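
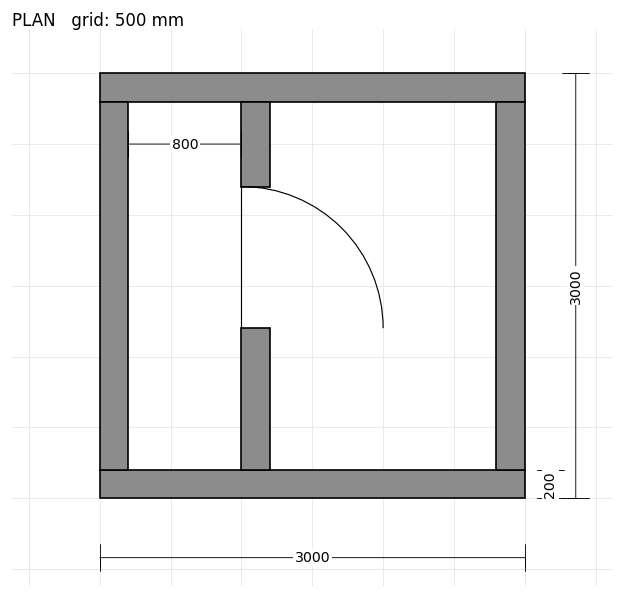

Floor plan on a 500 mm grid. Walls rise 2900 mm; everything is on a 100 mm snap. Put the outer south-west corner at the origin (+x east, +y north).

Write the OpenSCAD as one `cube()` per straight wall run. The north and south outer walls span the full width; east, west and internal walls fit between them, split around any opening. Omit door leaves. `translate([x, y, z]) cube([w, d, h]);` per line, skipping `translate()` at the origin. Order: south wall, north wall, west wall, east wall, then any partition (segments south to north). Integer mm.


cube([3000, 200, 2900]);
translate([0, 2800, 0]) cube([3000, 200, 2900]);
translate([0, 200, 0]) cube([200, 2600, 2900]);
translate([2800, 200, 0]) cube([200, 2600, 2900]);
translate([1000, 200, 0]) cube([200, 1000, 2900]);
translate([1000, 2200, 0]) cube([200, 600, 2900]);


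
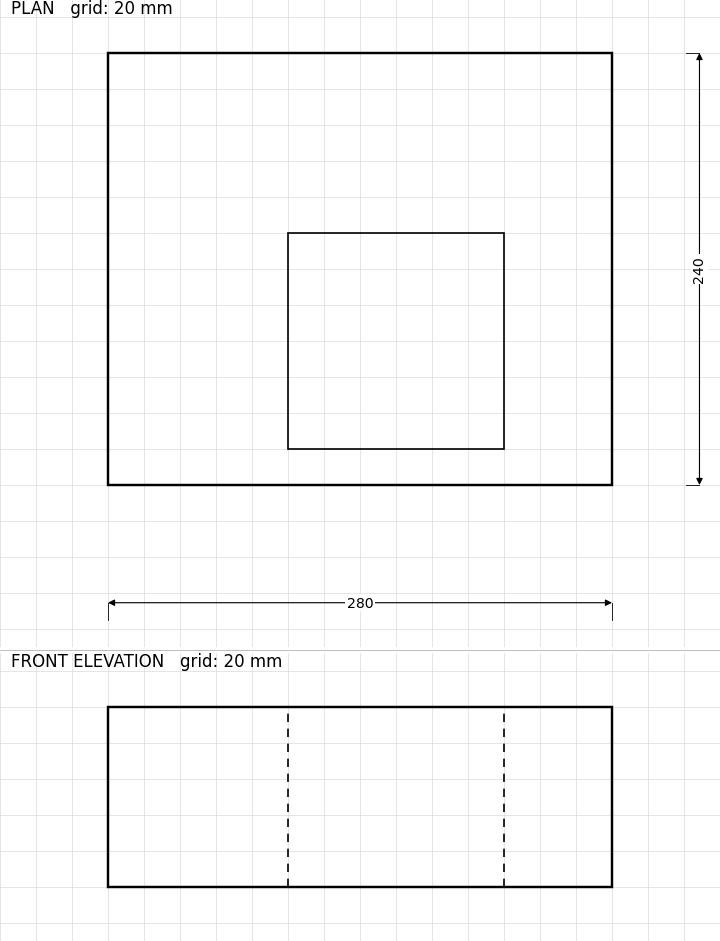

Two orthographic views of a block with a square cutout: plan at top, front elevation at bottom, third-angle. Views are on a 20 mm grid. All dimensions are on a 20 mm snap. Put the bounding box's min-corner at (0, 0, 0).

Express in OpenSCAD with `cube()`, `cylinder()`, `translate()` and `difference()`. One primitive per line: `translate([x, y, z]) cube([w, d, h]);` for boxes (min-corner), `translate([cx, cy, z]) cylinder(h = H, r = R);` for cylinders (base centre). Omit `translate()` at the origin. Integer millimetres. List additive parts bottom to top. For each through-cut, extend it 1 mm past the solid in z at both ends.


difference() {
  cube([280, 240, 100]);
  translate([100, 20, -1]) cube([120, 120, 102]);
}


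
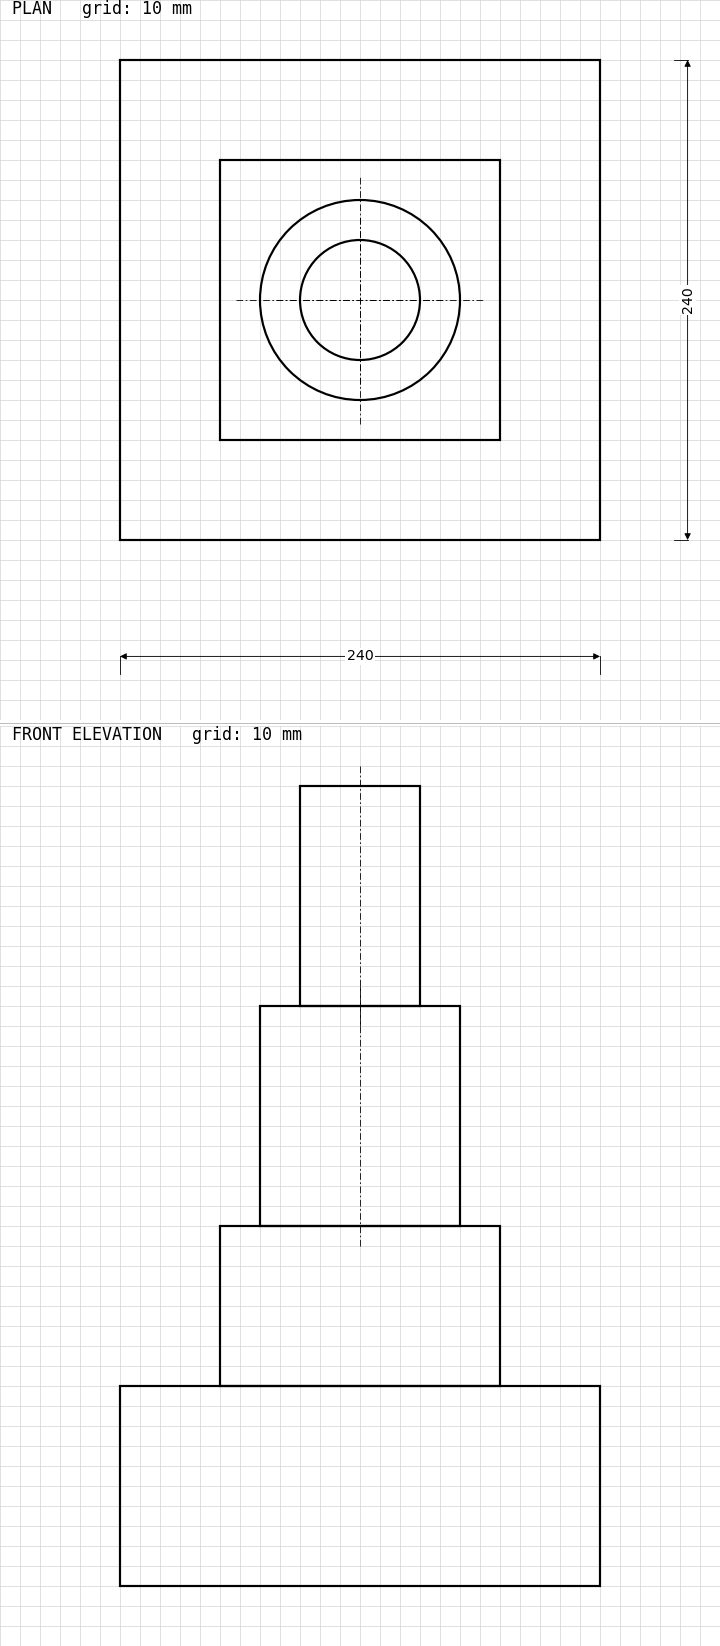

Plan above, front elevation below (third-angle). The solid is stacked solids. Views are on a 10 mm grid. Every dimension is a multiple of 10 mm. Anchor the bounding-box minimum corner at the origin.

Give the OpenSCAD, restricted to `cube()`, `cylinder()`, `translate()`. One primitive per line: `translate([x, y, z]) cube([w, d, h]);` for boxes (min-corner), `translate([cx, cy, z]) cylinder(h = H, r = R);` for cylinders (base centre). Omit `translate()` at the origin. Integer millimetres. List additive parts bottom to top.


cube([240, 240, 100]);
translate([50, 50, 100]) cube([140, 140, 80]);
translate([120, 120, 180]) cylinder(h = 110, r = 50);
translate([120, 120, 290]) cylinder(h = 110, r = 30);


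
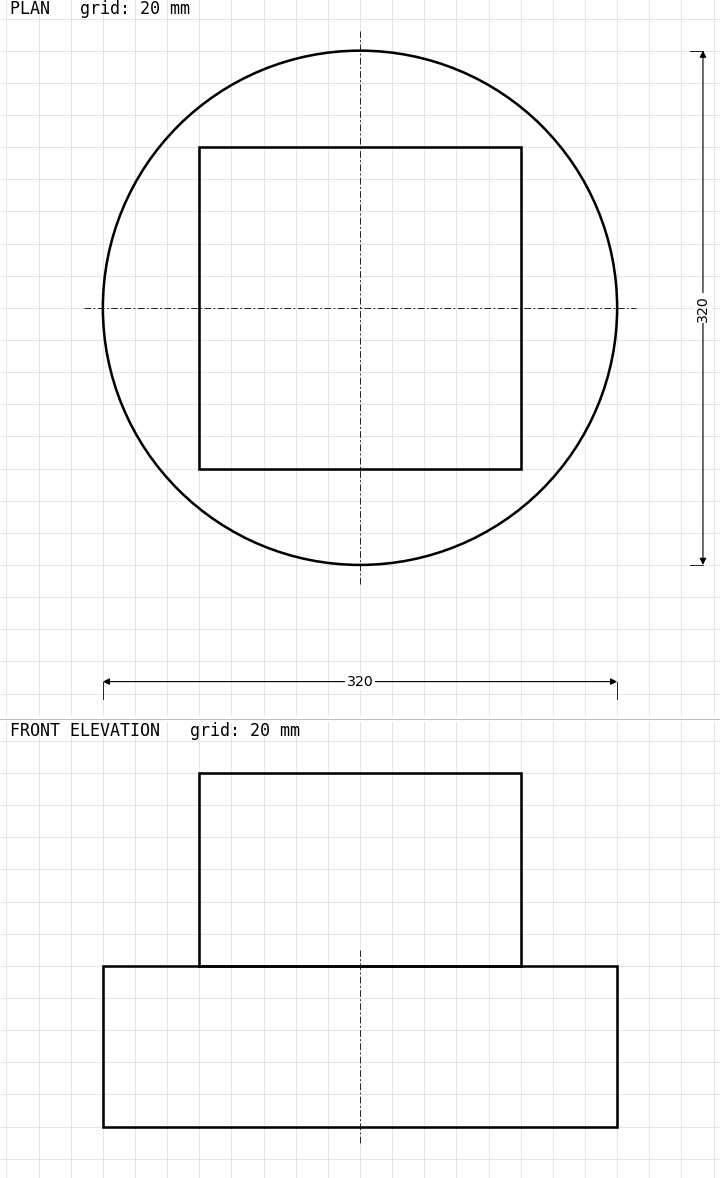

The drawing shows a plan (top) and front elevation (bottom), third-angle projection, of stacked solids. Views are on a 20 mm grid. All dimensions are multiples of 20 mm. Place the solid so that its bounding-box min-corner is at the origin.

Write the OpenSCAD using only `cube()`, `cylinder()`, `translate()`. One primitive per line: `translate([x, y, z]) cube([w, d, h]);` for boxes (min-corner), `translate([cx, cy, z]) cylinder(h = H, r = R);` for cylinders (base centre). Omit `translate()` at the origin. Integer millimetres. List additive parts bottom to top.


translate([160, 160, 0]) cylinder(h = 100, r = 160);
translate([60, 60, 100]) cube([200, 200, 120]);


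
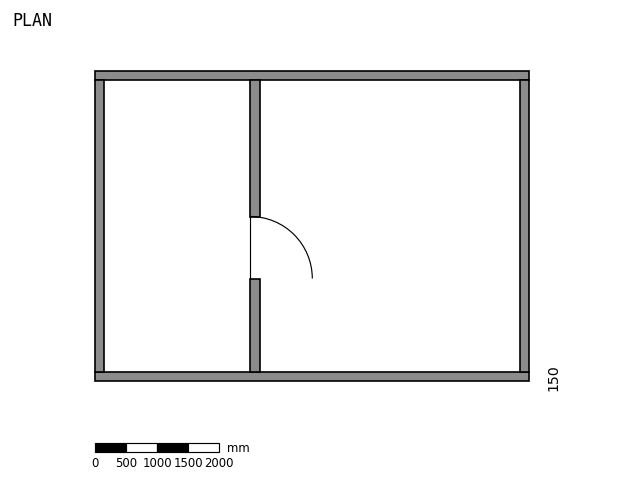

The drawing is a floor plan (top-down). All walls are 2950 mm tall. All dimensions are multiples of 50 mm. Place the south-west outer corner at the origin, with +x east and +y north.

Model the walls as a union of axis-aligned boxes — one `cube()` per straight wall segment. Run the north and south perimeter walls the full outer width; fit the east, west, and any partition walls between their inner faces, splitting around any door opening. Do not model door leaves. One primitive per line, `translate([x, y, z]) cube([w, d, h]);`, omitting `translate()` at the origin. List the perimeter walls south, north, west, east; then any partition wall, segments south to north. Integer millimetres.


cube([7000, 150, 2950]);
translate([0, 4850, 0]) cube([7000, 150, 2950]);
translate([0, 150, 0]) cube([150, 4700, 2950]);
translate([6850, 150, 0]) cube([150, 4700, 2950]);
translate([2500, 150, 0]) cube([150, 1500, 2950]);
translate([2500, 2650, 0]) cube([150, 2200, 2950]);


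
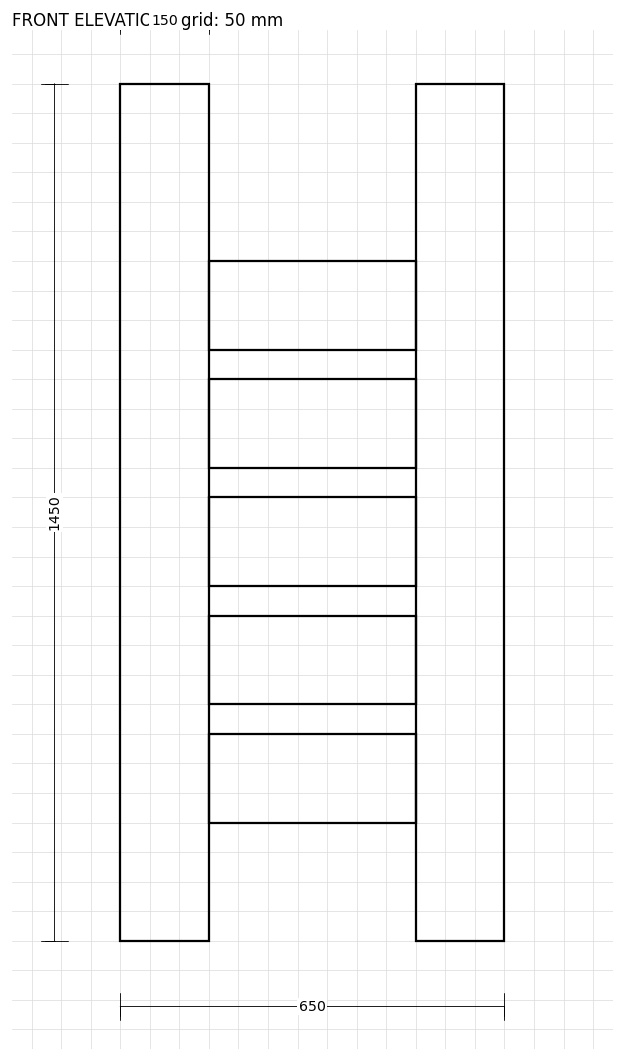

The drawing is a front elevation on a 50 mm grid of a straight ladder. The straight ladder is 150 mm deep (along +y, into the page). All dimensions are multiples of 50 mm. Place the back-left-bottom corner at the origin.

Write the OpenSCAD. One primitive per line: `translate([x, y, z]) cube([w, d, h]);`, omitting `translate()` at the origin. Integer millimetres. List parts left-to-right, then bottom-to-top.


cube([150, 150, 1450]);
translate([150, 0, 200]) cube([350, 150, 150]);
translate([150, 0, 400]) cube([350, 150, 150]);
translate([150, 0, 600]) cube([350, 150, 150]);
translate([150, 0, 800]) cube([350, 150, 150]);
translate([150, 0, 1000]) cube([350, 150, 150]);
translate([500, 0, 0]) cube([150, 150, 1450]);


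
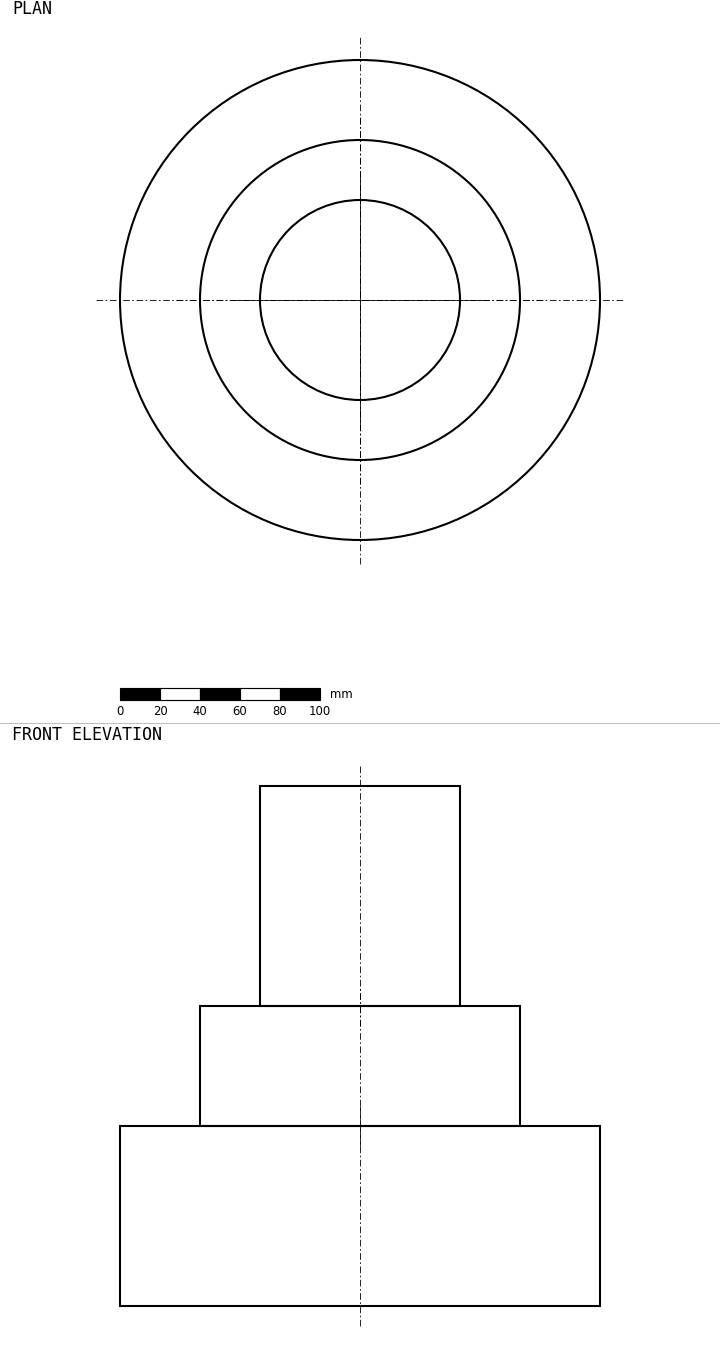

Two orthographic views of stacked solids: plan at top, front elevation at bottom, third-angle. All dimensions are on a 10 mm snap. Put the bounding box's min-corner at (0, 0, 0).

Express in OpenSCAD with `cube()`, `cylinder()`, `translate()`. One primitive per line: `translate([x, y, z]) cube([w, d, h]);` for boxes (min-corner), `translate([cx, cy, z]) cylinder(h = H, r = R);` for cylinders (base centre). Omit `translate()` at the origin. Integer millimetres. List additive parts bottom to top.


translate([120, 120, 0]) cylinder(h = 90, r = 120);
translate([120, 120, 90]) cylinder(h = 60, r = 80);
translate([120, 120, 150]) cylinder(h = 110, r = 50);


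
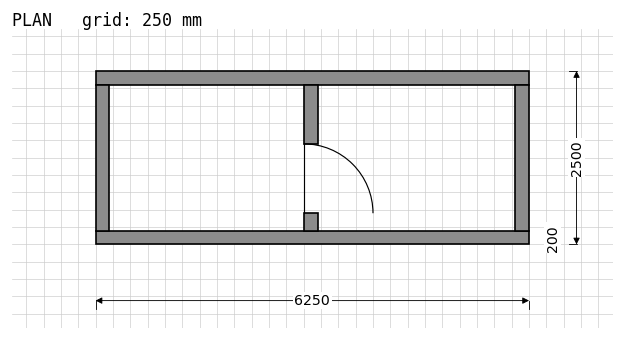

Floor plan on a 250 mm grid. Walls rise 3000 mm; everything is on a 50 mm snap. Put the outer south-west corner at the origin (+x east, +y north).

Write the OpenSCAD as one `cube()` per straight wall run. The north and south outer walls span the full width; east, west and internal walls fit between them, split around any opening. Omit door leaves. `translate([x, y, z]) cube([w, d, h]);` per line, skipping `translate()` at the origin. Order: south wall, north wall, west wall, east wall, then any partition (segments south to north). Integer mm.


cube([6250, 200, 3000]);
translate([0, 2300, 0]) cube([6250, 200, 3000]);
translate([0, 200, 0]) cube([200, 2100, 3000]);
translate([6050, 200, 0]) cube([200, 2100, 3000]);
translate([3000, 200, 0]) cube([200, 250, 3000]);
translate([3000, 1450, 0]) cube([200, 850, 3000]);


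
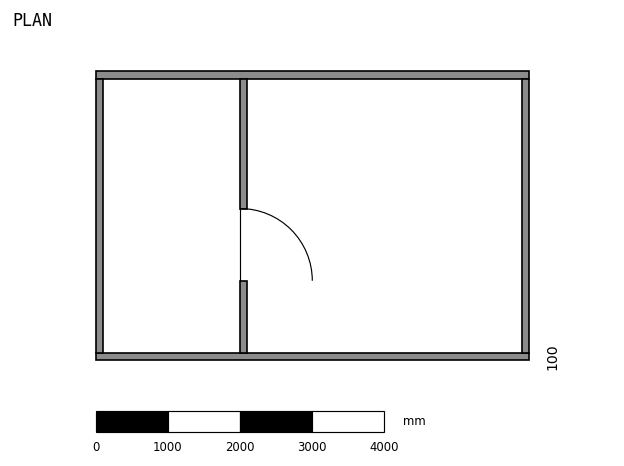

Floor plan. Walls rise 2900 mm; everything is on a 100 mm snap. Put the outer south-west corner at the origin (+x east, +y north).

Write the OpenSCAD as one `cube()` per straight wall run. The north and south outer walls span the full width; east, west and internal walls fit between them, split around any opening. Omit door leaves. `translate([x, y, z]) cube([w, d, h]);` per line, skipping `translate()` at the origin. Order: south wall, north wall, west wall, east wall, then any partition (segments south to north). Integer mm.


cube([6000, 100, 2900]);
translate([0, 3900, 0]) cube([6000, 100, 2900]);
translate([0, 100, 0]) cube([100, 3800, 2900]);
translate([5900, 100, 0]) cube([100, 3800, 2900]);
translate([2000, 100, 0]) cube([100, 1000, 2900]);
translate([2000, 2100, 0]) cube([100, 1800, 2900]);


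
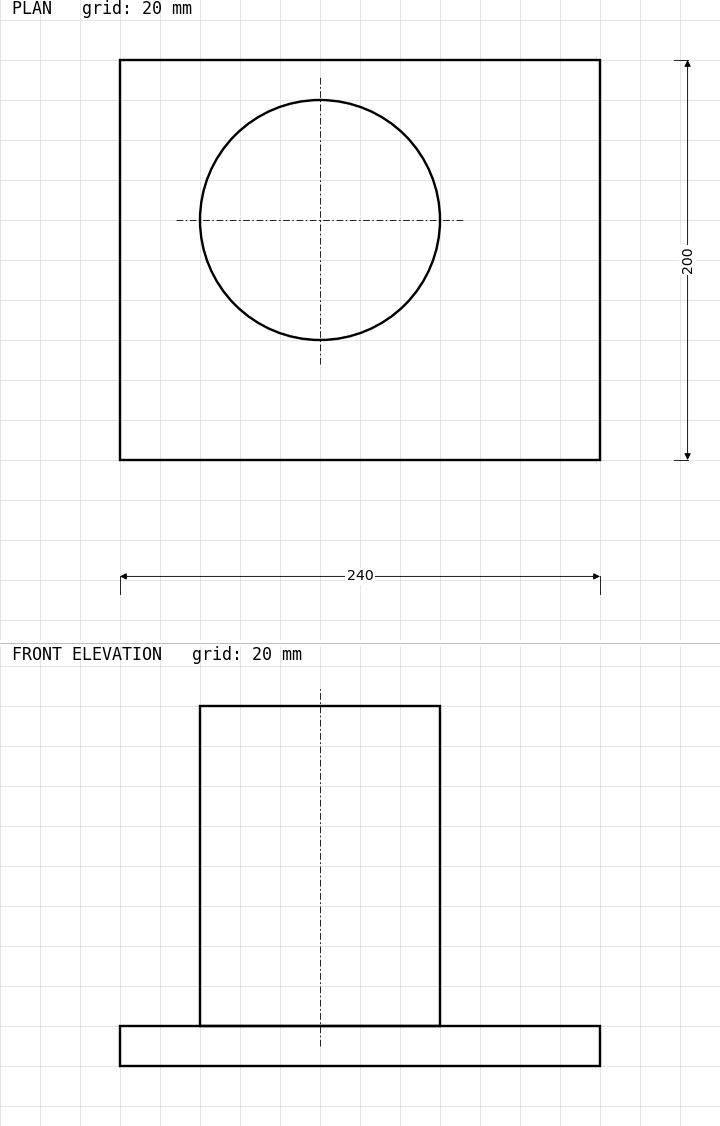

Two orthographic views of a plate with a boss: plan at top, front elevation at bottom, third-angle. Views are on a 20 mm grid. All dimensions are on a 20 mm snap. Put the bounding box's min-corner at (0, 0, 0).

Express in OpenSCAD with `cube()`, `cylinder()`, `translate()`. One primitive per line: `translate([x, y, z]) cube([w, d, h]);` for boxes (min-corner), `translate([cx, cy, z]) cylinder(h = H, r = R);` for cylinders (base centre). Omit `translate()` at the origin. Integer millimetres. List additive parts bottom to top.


cube([240, 200, 20]);
translate([100, 120, 20]) cylinder(h = 160, r = 60);


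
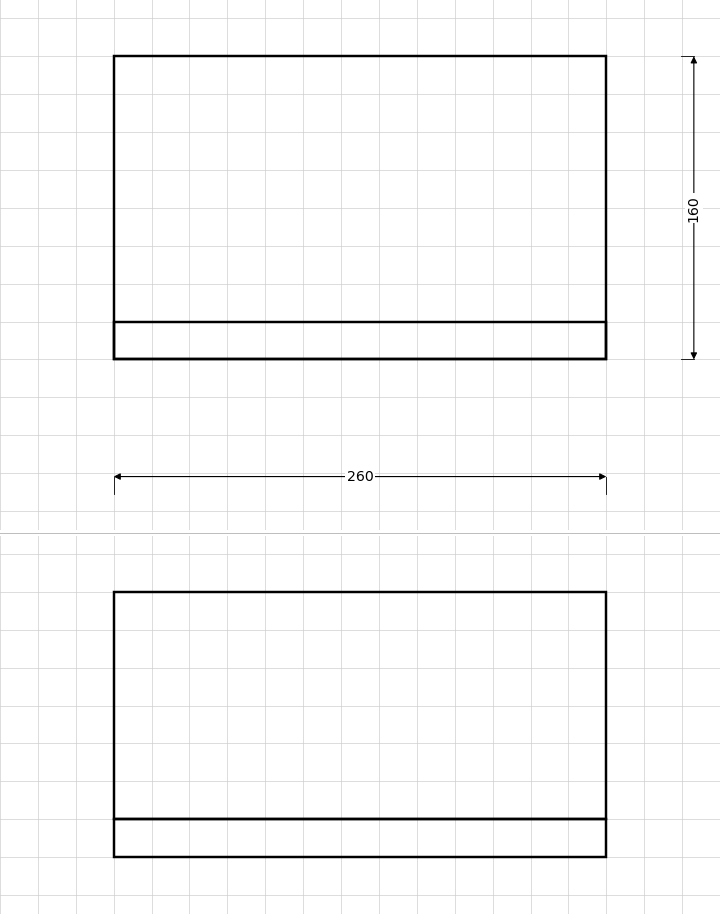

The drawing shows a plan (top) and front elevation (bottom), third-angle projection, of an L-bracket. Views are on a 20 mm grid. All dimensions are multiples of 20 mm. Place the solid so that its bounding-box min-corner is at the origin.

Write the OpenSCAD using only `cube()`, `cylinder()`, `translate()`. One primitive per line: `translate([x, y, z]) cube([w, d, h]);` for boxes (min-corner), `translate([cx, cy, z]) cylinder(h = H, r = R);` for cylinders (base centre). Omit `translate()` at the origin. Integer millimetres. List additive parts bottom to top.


cube([260, 160, 20]);
translate([0, 0, 20]) cube([260, 20, 120]);


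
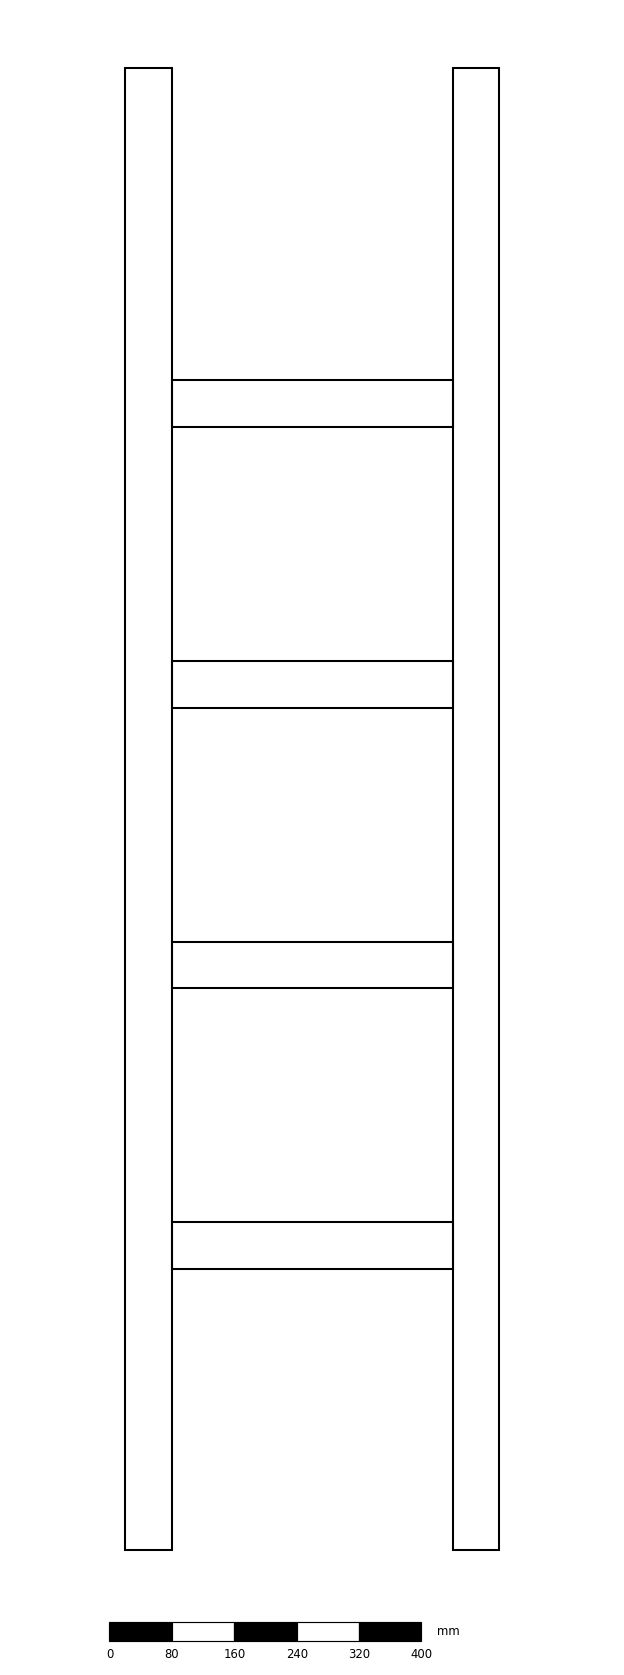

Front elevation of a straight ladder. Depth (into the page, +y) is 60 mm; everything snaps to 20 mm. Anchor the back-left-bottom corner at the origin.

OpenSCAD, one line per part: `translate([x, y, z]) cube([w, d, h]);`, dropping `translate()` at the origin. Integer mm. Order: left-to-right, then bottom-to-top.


cube([60, 60, 1900]);
translate([60, 0, 360]) cube([360, 60, 60]);
translate([60, 0, 720]) cube([360, 60, 60]);
translate([60, 0, 1080]) cube([360, 60, 60]);
translate([60, 0, 1440]) cube([360, 60, 60]);
translate([420, 0, 0]) cube([60, 60, 1900]);


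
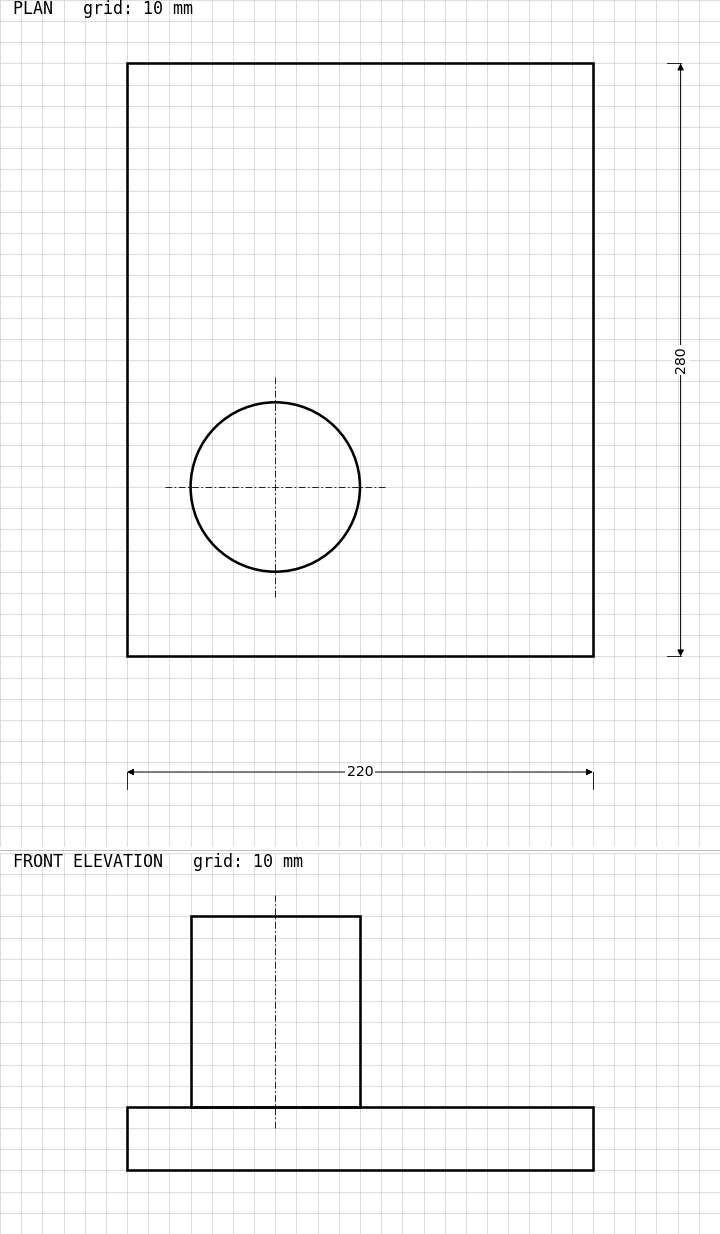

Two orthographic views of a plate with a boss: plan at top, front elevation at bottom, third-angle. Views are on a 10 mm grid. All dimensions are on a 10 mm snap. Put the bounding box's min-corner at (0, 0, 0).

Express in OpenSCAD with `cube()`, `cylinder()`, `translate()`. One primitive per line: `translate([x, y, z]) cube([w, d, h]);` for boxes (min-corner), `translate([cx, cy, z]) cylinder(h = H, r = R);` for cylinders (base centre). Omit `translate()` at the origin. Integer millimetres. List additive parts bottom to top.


cube([220, 280, 30]);
translate([70, 80, 30]) cylinder(h = 90, r = 40);


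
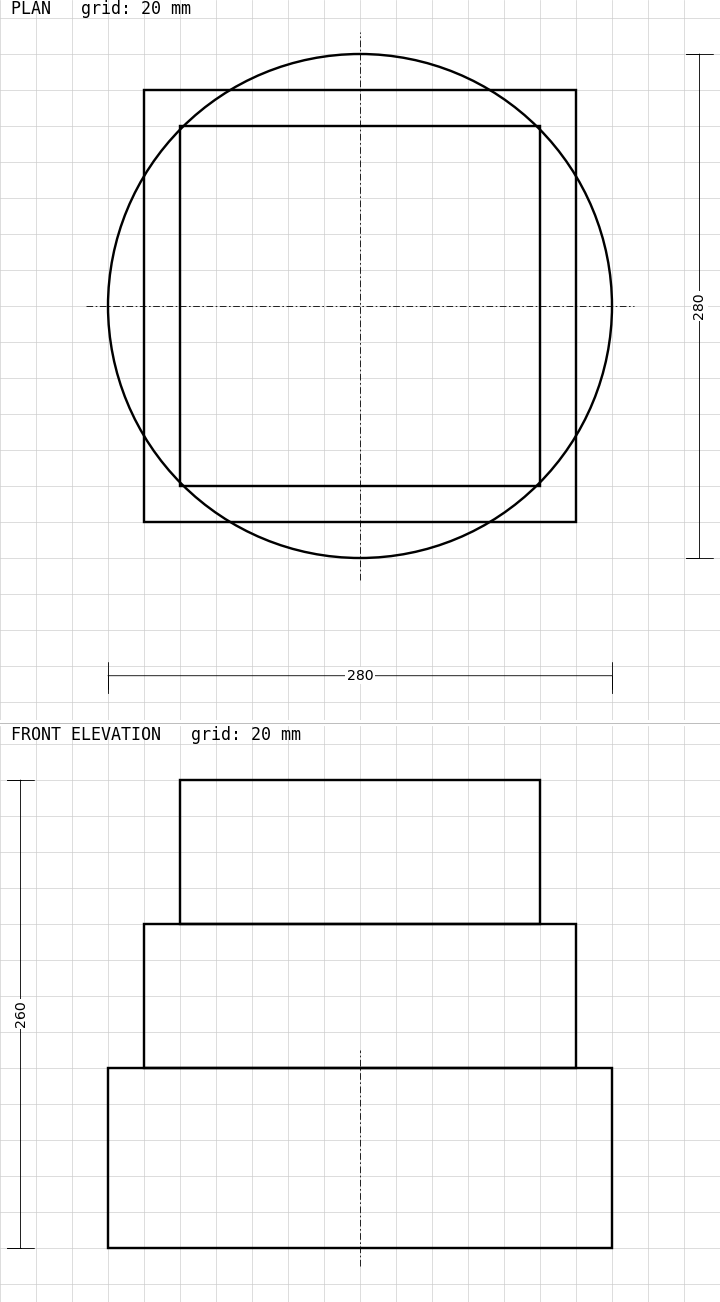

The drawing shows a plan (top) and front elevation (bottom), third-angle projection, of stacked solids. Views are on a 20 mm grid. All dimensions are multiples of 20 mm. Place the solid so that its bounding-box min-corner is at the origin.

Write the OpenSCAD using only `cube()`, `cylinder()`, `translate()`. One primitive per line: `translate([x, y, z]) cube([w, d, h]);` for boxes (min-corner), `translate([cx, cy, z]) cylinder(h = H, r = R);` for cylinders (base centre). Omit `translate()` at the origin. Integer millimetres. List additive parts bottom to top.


translate([140, 140, 0]) cylinder(h = 100, r = 140);
translate([20, 20, 100]) cube([240, 240, 80]);
translate([40, 40, 180]) cube([200, 200, 80]);


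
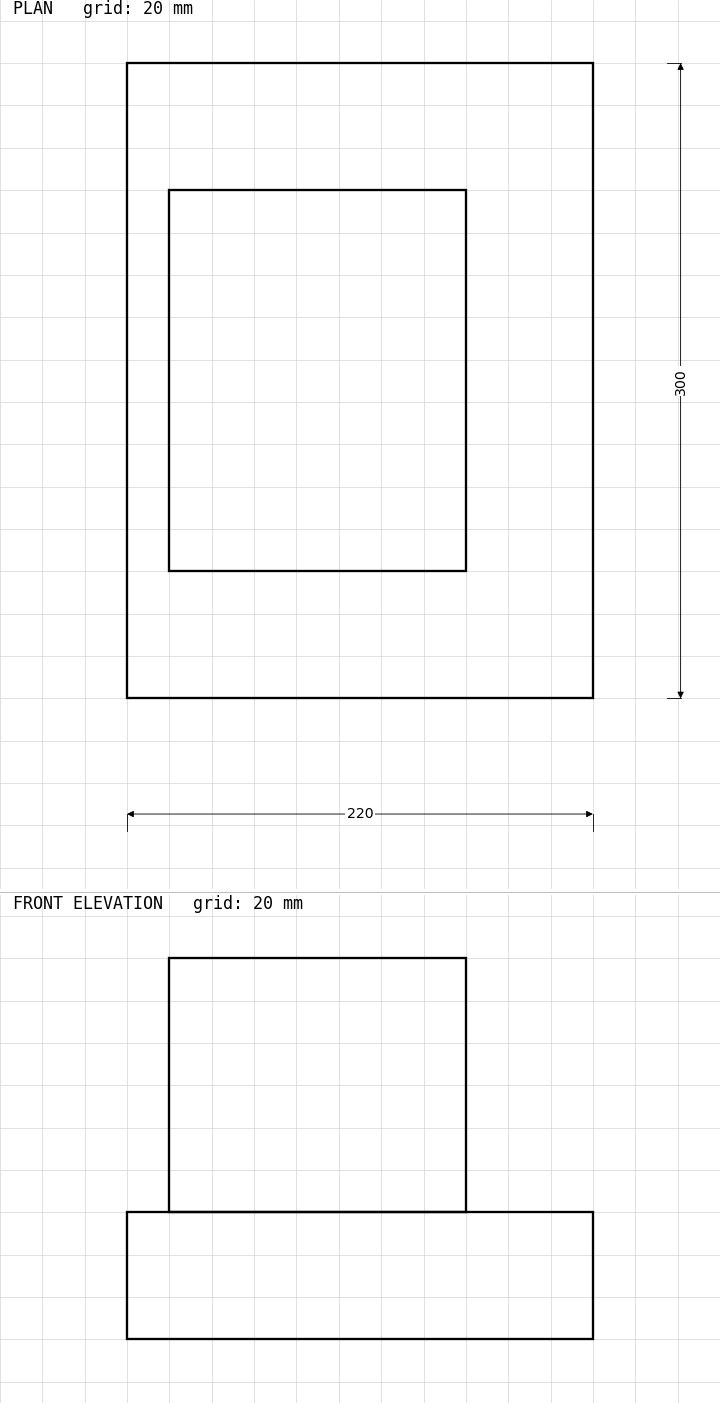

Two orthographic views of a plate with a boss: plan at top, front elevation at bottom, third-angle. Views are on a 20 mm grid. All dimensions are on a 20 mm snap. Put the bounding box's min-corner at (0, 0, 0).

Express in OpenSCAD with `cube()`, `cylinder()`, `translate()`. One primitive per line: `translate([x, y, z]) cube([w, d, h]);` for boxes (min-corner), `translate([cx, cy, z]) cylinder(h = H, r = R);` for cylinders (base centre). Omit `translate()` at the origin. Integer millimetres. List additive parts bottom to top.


cube([220, 300, 60]);
translate([20, 60, 60]) cube([140, 180, 120]);


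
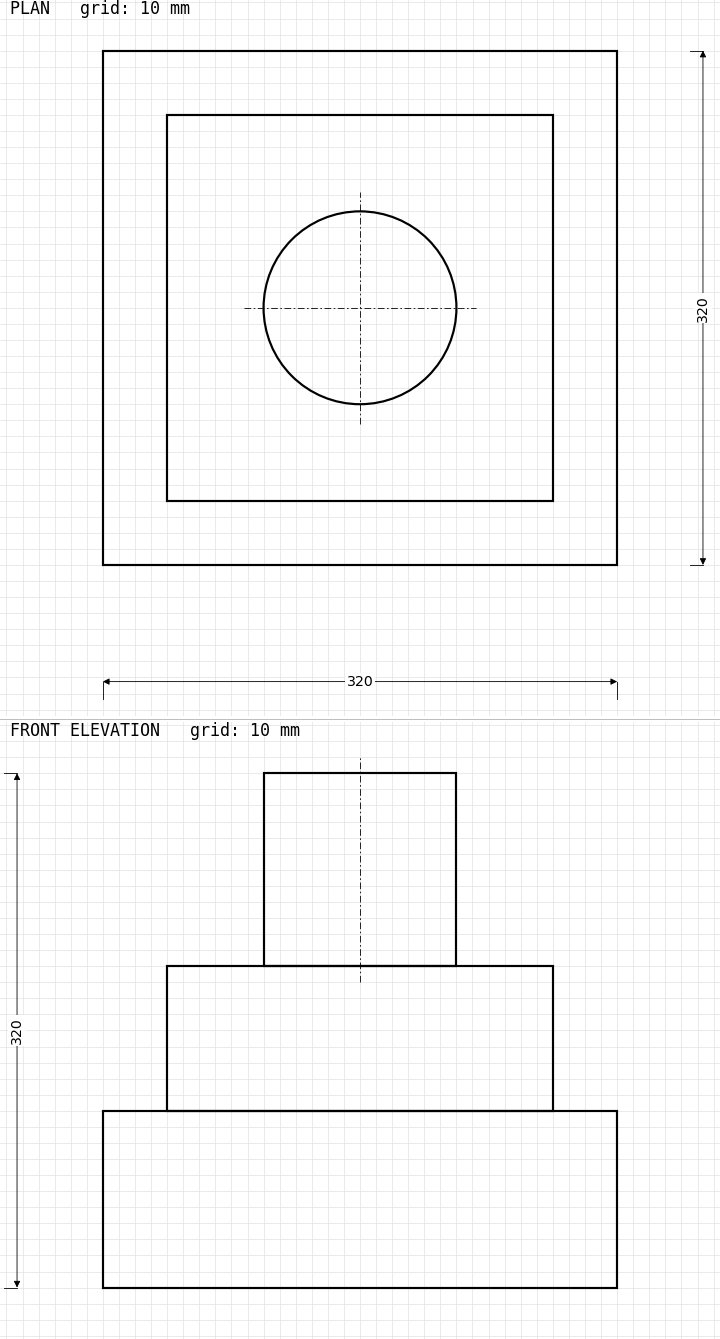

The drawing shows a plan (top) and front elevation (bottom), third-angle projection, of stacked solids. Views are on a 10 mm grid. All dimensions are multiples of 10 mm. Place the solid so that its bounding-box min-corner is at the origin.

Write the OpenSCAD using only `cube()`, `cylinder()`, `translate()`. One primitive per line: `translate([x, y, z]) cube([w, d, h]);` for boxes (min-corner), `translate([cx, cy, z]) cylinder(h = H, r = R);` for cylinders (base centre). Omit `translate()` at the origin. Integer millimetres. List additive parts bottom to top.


cube([320, 320, 110]);
translate([40, 40, 110]) cube([240, 240, 90]);
translate([160, 160, 200]) cylinder(h = 120, r = 60);


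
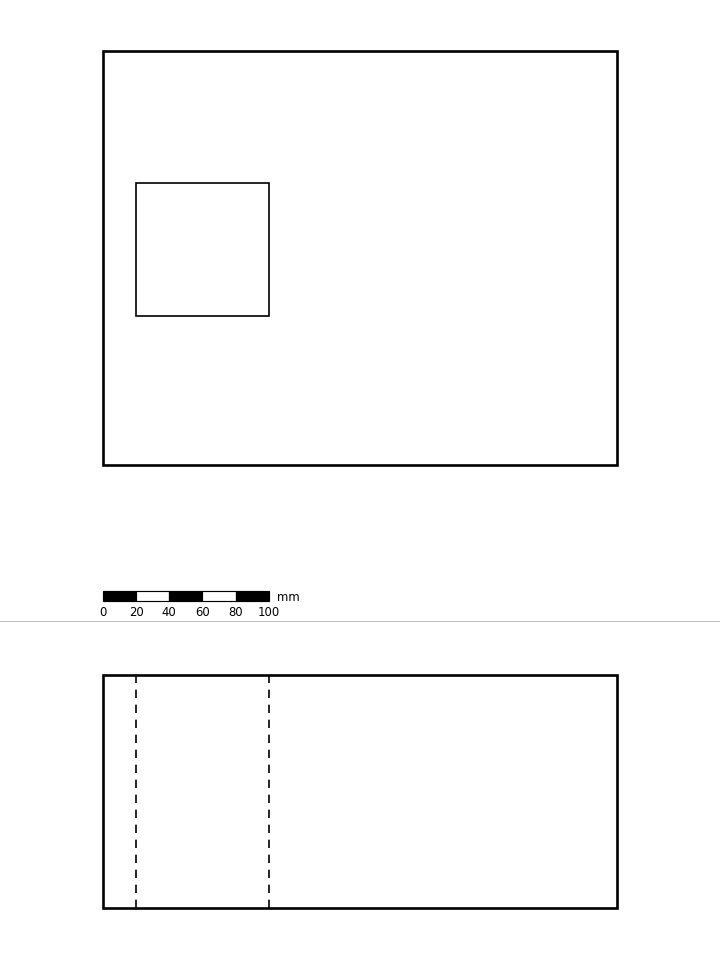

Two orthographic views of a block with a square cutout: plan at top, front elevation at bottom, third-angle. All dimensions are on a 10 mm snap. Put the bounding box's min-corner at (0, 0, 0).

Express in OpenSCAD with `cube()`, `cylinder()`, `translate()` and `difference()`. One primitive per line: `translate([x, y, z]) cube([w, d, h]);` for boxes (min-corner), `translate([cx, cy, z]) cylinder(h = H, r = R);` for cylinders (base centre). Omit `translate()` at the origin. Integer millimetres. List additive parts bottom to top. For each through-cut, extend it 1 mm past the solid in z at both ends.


difference() {
  cube([310, 250, 140]);
  translate([20, 90, -1]) cube([80, 80, 142]);
}


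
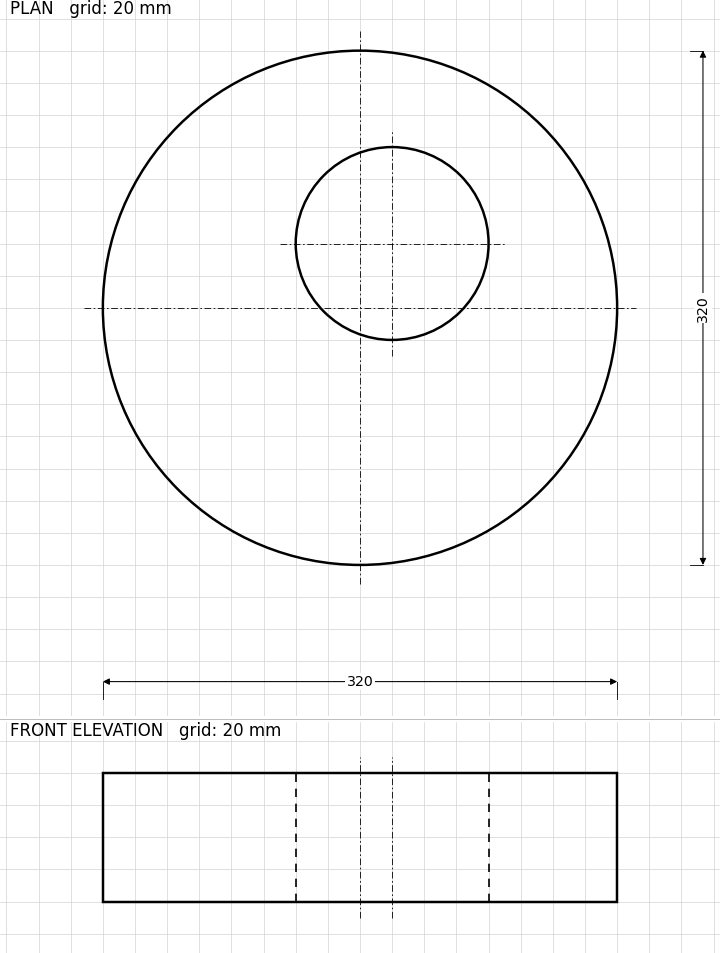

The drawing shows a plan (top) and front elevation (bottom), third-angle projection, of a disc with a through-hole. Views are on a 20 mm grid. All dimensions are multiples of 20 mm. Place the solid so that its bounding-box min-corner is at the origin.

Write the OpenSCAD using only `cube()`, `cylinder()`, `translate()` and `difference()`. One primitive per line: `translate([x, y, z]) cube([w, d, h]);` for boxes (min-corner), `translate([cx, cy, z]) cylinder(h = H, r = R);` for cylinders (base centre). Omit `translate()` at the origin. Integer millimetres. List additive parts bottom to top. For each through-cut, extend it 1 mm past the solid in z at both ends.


difference() {
  translate([160, 160, 0]) cylinder(h = 80, r = 160);
  translate([180, 200, -1]) cylinder(h = 82, r = 60);
}


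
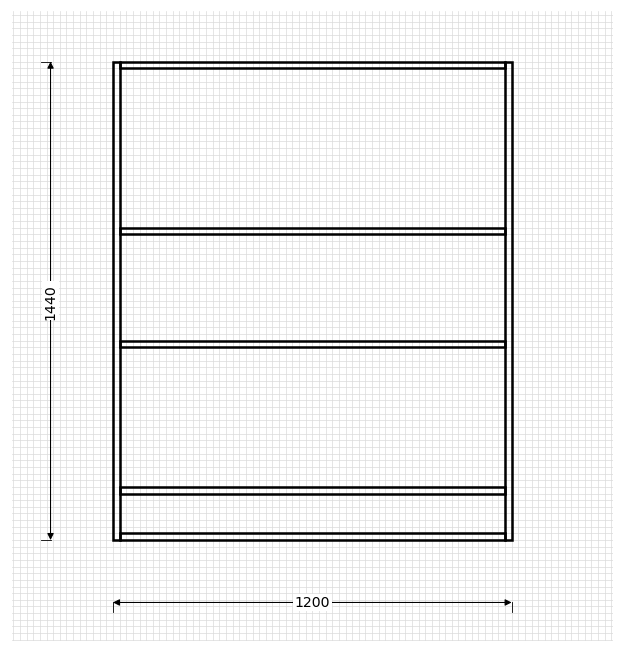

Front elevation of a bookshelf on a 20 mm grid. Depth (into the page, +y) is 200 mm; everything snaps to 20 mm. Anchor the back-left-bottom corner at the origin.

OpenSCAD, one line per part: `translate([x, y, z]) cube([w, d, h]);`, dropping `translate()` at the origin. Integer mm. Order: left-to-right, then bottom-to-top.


cube([20, 200, 1440]);
translate([20, 0, 0]) cube([1160, 200, 20]);
translate([20, 0, 140]) cube([1160, 200, 20]);
translate([20, 0, 580]) cube([1160, 200, 20]);
translate([20, 0, 920]) cube([1160, 200, 20]);
translate([20, 0, 1420]) cube([1160, 200, 20]);
translate([1180, 0, 0]) cube([20, 200, 1440]);


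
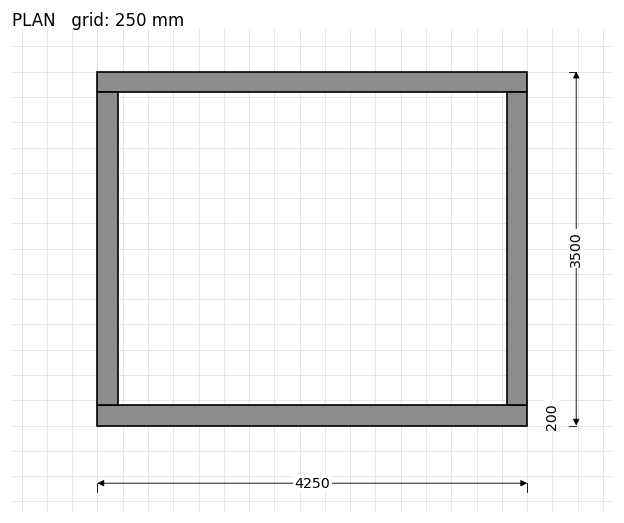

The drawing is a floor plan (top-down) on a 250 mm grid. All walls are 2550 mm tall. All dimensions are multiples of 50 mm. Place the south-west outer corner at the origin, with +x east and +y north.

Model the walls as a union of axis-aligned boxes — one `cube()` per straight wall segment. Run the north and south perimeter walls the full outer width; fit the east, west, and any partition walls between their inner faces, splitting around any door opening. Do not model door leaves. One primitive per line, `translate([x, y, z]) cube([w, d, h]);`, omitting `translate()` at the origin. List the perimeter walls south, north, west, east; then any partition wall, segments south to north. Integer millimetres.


cube([4250, 200, 2550]);
translate([0, 3300, 0]) cube([4250, 200, 2550]);
translate([0, 200, 0]) cube([200, 3100, 2550]);
translate([4050, 200, 0]) cube([200, 3100, 2550]);


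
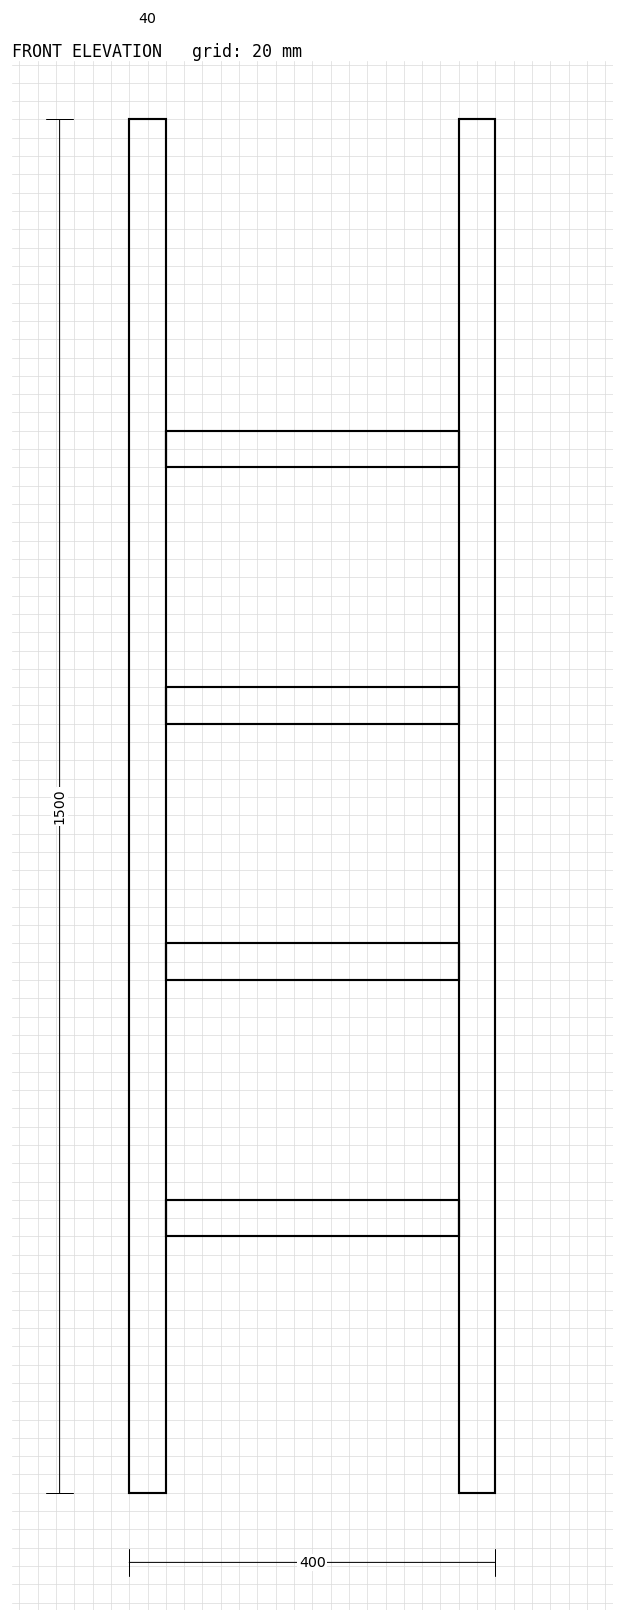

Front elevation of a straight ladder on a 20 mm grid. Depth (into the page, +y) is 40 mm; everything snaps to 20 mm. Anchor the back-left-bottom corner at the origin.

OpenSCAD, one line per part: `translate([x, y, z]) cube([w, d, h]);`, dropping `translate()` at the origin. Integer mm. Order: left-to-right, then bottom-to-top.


cube([40, 40, 1500]);
translate([40, 0, 280]) cube([320, 40, 40]);
translate([40, 0, 560]) cube([320, 40, 40]);
translate([40, 0, 840]) cube([320, 40, 40]);
translate([40, 0, 1120]) cube([320, 40, 40]);
translate([360, 0, 0]) cube([40, 40, 1500]);


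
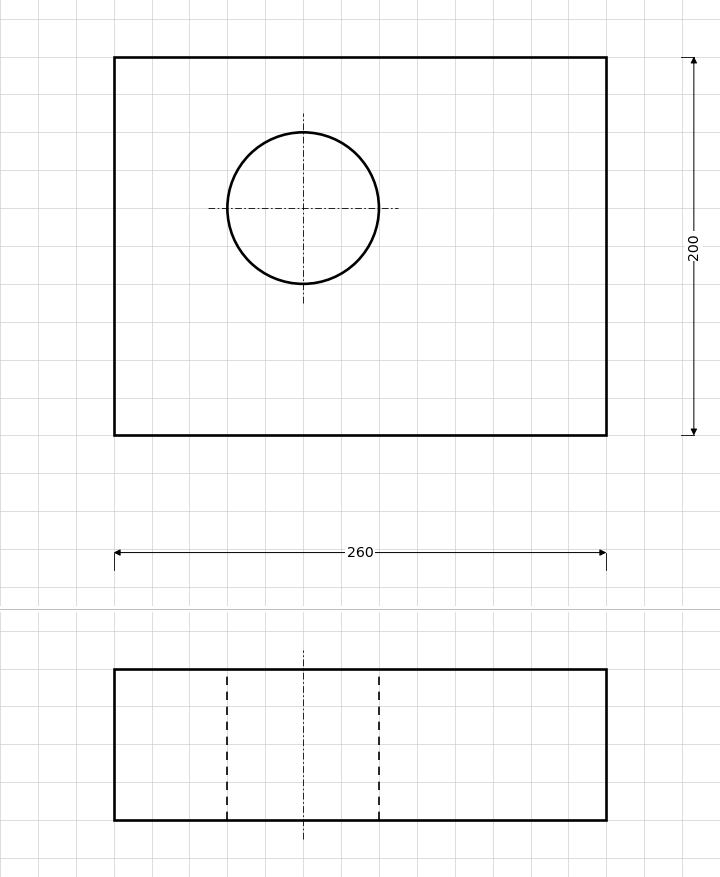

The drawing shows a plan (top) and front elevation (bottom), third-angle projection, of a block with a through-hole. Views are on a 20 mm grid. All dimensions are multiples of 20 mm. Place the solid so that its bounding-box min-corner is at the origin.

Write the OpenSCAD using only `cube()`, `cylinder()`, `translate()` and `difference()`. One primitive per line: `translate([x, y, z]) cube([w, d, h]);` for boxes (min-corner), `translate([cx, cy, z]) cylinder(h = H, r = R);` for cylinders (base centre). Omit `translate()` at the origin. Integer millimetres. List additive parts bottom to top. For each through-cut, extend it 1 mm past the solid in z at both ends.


difference() {
  cube([260, 200, 80]);
  translate([100, 120, -1]) cylinder(h = 82, r = 40);
}


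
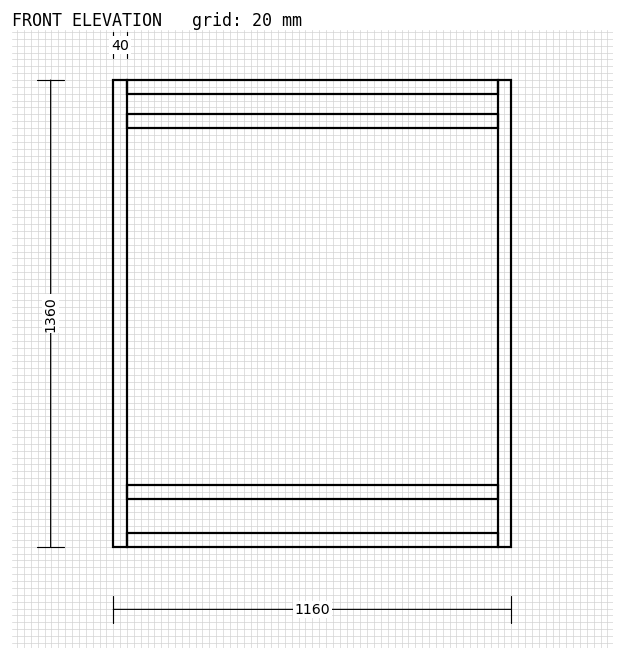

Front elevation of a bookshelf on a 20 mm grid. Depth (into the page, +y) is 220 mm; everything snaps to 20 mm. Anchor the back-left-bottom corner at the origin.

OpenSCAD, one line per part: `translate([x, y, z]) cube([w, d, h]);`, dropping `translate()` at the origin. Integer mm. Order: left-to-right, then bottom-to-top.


cube([40, 220, 1360]);
translate([40, 0, 0]) cube([1080, 220, 40]);
translate([40, 0, 140]) cube([1080, 220, 40]);
translate([40, 0, 1220]) cube([1080, 220, 40]);
translate([40, 0, 1320]) cube([1080, 220, 40]);
translate([1120, 0, 0]) cube([40, 220, 1360]);


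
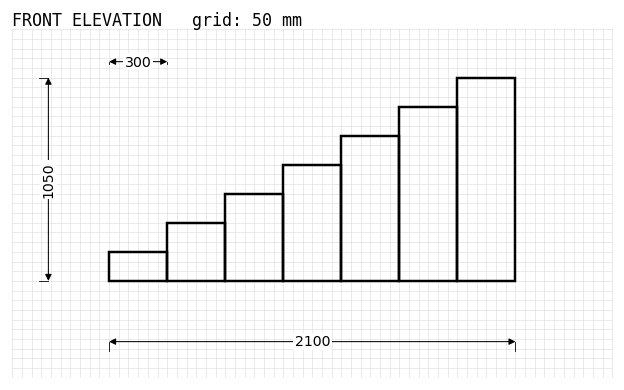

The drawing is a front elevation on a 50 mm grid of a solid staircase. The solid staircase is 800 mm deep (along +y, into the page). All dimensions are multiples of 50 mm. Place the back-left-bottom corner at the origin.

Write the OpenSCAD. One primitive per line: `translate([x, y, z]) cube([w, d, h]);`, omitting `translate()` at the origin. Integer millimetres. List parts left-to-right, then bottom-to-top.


cube([300, 800, 150]);
translate([300, 0, 0]) cube([300, 800, 300]);
translate([600, 0, 0]) cube([300, 800, 450]);
translate([900, 0, 0]) cube([300, 800, 600]);
translate([1200, 0, 0]) cube([300, 800, 750]);
translate([1500, 0, 0]) cube([300, 800, 900]);
translate([1800, 0, 0]) cube([300, 800, 1050]);


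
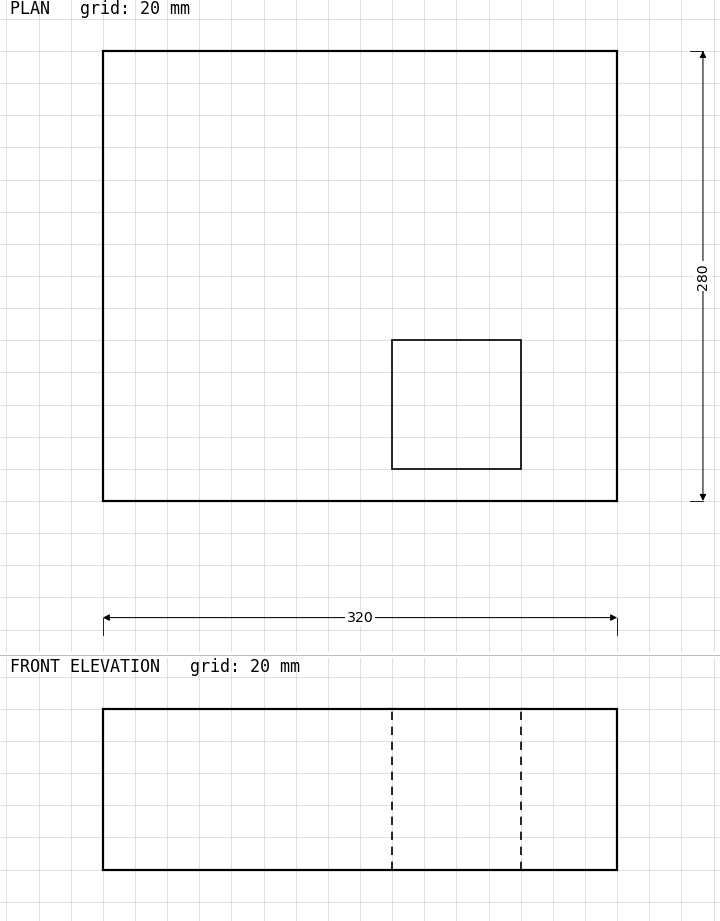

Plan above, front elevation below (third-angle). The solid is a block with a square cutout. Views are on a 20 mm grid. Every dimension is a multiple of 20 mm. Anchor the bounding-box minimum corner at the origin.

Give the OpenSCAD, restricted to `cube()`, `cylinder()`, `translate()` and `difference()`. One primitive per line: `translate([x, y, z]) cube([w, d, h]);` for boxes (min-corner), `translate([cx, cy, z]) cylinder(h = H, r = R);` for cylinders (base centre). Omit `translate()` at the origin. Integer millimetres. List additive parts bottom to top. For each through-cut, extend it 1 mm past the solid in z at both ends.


difference() {
  cube([320, 280, 100]);
  translate([180, 20, -1]) cube([80, 80, 102]);
}


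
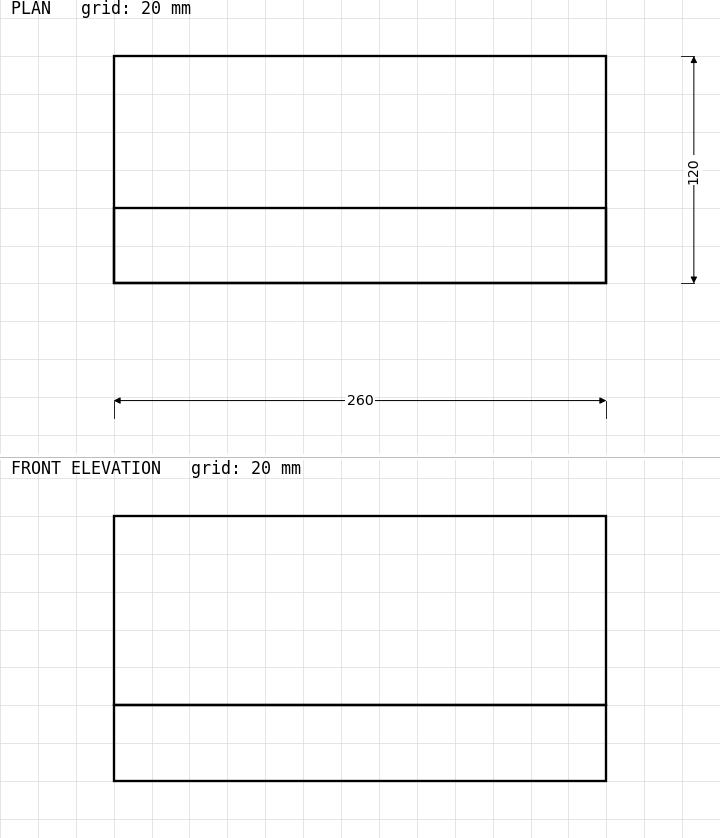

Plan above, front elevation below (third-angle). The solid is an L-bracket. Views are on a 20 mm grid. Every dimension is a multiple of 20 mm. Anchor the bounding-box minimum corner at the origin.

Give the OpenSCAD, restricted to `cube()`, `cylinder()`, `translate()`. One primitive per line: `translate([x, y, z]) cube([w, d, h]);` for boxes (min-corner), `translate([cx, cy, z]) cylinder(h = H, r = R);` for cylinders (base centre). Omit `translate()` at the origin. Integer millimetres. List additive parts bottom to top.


cube([260, 120, 40]);
translate([0, 0, 40]) cube([260, 40, 100]);


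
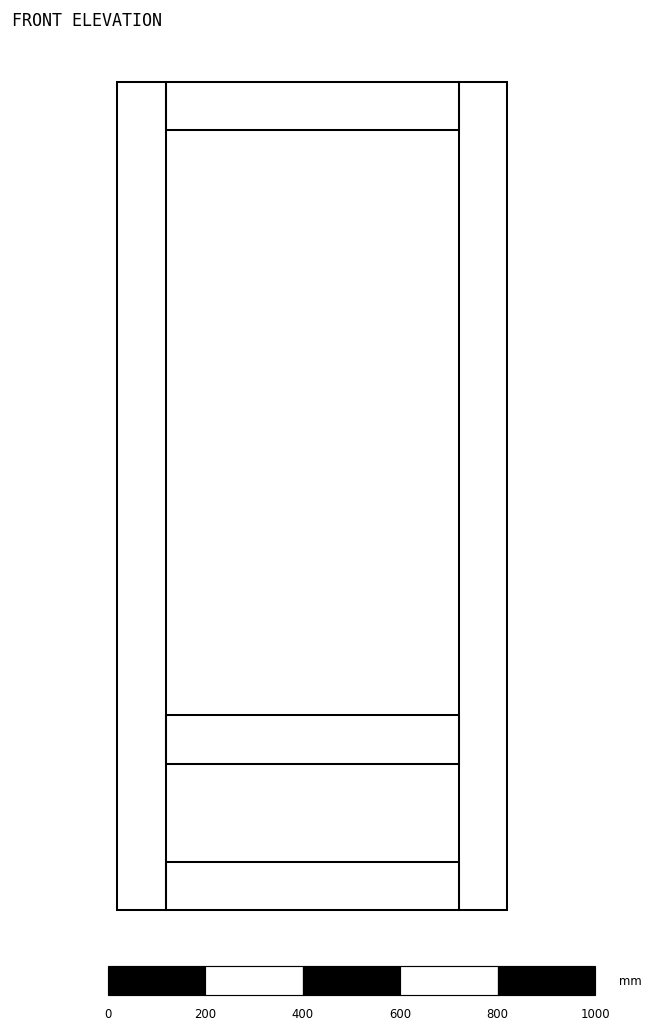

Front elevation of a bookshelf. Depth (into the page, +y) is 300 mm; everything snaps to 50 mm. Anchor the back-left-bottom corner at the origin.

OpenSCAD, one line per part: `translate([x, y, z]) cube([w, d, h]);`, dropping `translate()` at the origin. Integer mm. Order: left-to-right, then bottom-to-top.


cube([100, 300, 1700]);
translate([100, 0, 0]) cube([600, 300, 100]);
translate([100, 0, 300]) cube([600, 300, 100]);
translate([100, 0, 1600]) cube([600, 300, 100]);
translate([700, 0, 0]) cube([100, 300, 1700]);


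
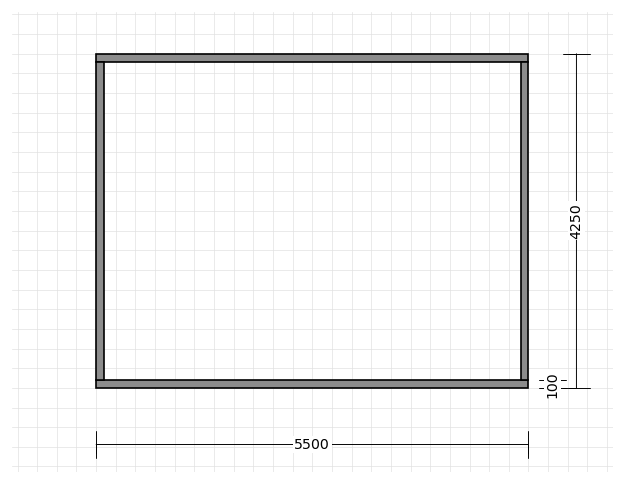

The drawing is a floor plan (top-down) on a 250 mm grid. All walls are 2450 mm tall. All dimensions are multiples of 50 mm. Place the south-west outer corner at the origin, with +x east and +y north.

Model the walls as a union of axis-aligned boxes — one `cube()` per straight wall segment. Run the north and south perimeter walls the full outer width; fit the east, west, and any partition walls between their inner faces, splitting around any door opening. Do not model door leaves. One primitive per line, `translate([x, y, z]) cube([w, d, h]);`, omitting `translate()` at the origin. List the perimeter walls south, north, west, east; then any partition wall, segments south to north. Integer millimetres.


cube([5500, 100, 2450]);
translate([0, 4150, 0]) cube([5500, 100, 2450]);
translate([0, 100, 0]) cube([100, 4050, 2450]);
translate([5400, 100, 0]) cube([100, 4050, 2450]);


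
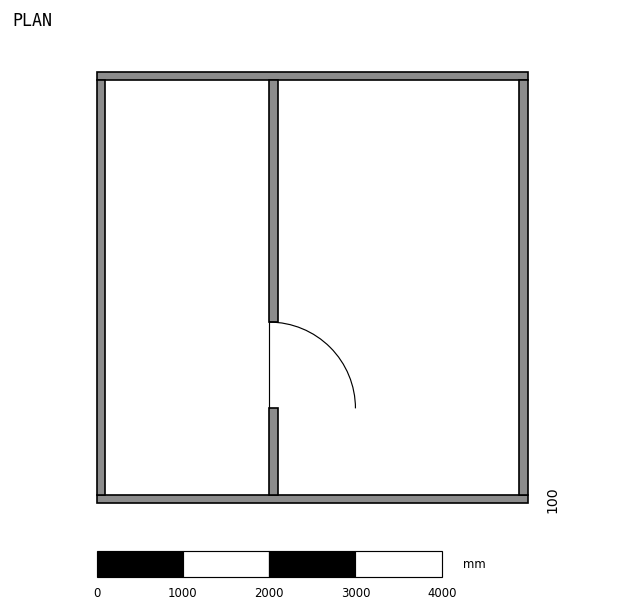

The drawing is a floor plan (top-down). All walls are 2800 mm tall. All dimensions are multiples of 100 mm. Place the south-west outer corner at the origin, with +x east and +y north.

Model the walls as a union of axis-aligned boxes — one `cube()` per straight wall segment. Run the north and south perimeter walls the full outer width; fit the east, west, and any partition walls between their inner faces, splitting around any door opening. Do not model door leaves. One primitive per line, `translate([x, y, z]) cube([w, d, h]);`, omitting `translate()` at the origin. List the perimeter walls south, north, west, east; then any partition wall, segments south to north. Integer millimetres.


cube([5000, 100, 2800]);
translate([0, 4900, 0]) cube([5000, 100, 2800]);
translate([0, 100, 0]) cube([100, 4800, 2800]);
translate([4900, 100, 0]) cube([100, 4800, 2800]);
translate([2000, 100, 0]) cube([100, 1000, 2800]);
translate([2000, 2100, 0]) cube([100, 2800, 2800]);


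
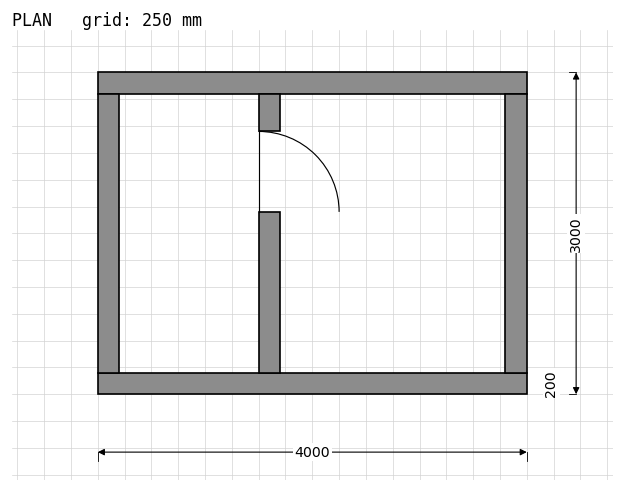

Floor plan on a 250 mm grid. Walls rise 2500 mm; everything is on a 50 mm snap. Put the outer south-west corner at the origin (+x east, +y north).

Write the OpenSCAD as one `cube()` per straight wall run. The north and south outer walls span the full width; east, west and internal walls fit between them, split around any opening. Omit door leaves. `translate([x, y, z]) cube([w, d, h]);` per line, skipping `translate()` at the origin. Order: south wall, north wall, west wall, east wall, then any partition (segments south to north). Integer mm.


cube([4000, 200, 2500]);
translate([0, 2800, 0]) cube([4000, 200, 2500]);
translate([0, 200, 0]) cube([200, 2600, 2500]);
translate([3800, 200, 0]) cube([200, 2600, 2500]);
translate([1500, 200, 0]) cube([200, 1500, 2500]);
translate([1500, 2450, 0]) cube([200, 350, 2500]);


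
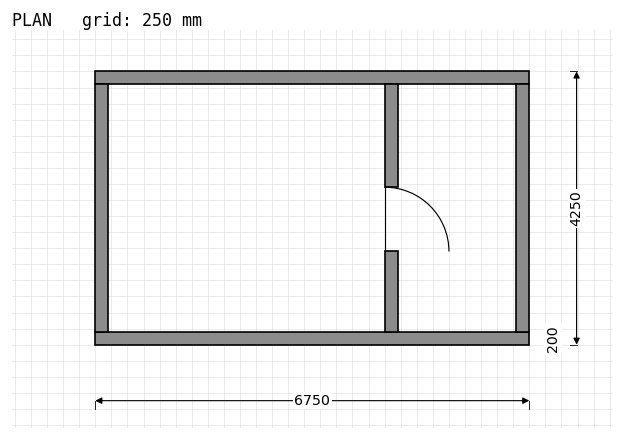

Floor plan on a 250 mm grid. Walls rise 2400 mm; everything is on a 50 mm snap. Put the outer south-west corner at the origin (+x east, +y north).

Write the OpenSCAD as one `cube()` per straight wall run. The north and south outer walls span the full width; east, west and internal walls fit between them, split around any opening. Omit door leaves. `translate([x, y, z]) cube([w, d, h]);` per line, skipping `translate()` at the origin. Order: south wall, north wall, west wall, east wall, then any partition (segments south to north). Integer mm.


cube([6750, 200, 2400]);
translate([0, 4050, 0]) cube([6750, 200, 2400]);
translate([0, 200, 0]) cube([200, 3850, 2400]);
translate([6550, 200, 0]) cube([200, 3850, 2400]);
translate([4500, 200, 0]) cube([200, 1250, 2400]);
translate([4500, 2450, 0]) cube([200, 1600, 2400]);


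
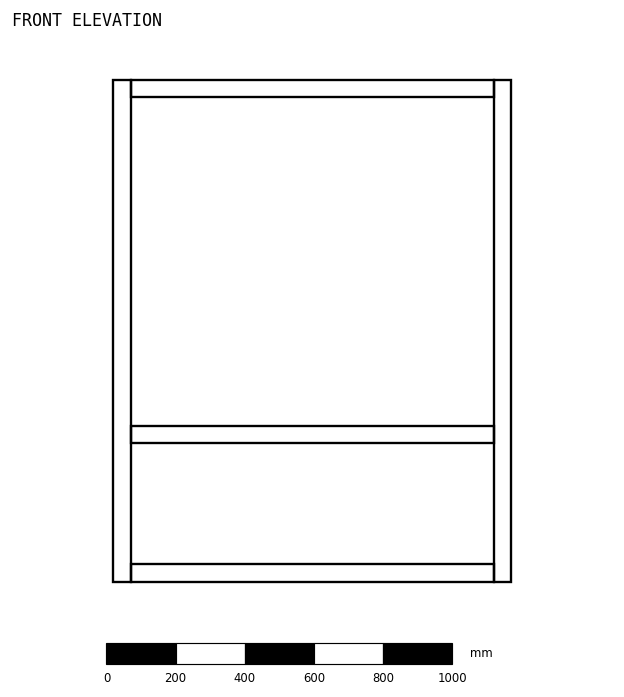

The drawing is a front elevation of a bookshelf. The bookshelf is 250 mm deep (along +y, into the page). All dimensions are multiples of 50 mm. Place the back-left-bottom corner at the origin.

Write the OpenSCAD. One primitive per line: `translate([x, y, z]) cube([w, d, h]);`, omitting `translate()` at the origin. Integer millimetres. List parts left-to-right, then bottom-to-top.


cube([50, 250, 1450]);
translate([50, 0, 0]) cube([1050, 250, 50]);
translate([50, 0, 400]) cube([1050, 250, 50]);
translate([50, 0, 1400]) cube([1050, 250, 50]);
translate([1100, 0, 0]) cube([50, 250, 1450]);


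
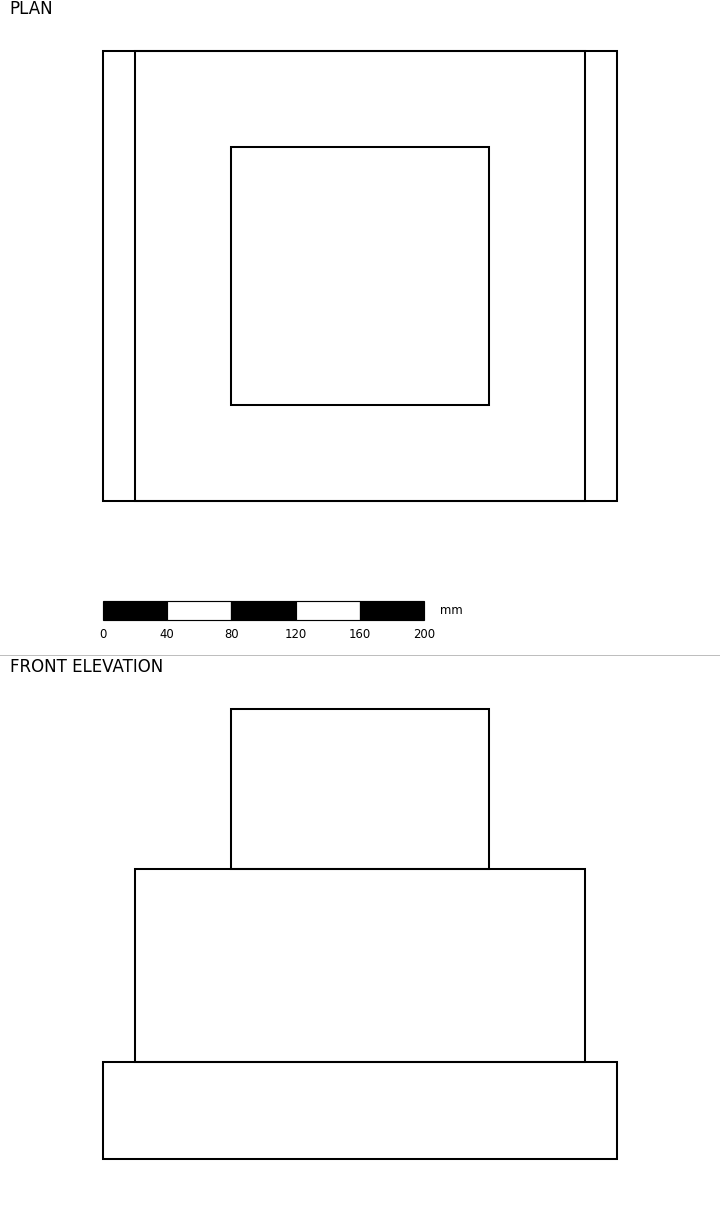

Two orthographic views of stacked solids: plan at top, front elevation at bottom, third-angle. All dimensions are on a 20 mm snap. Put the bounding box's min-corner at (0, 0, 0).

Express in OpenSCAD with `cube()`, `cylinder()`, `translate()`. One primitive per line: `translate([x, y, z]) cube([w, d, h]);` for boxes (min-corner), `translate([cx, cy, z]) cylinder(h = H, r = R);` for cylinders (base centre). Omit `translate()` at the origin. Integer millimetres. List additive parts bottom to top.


cube([320, 280, 60]);
translate([20, 0, 60]) cube([280, 280, 120]);
translate([80, 60, 180]) cube([160, 160, 100]);


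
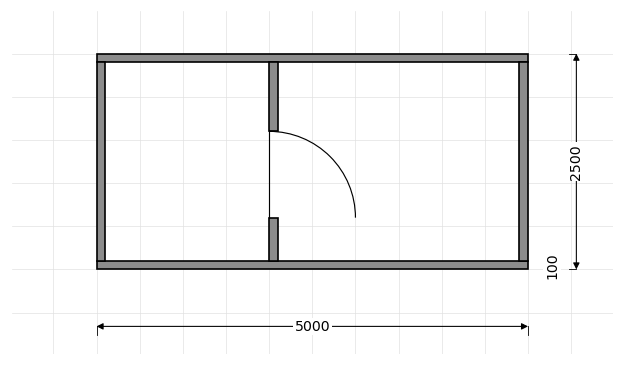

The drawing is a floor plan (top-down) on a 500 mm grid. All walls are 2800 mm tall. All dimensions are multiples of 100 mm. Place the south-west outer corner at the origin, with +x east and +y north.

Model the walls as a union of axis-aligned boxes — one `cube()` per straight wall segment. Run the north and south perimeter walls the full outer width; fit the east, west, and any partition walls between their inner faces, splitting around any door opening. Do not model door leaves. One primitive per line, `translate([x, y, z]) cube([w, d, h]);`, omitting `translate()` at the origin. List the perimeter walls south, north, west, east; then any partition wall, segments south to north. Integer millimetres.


cube([5000, 100, 2800]);
translate([0, 2400, 0]) cube([5000, 100, 2800]);
translate([0, 100, 0]) cube([100, 2300, 2800]);
translate([4900, 100, 0]) cube([100, 2300, 2800]);
translate([2000, 100, 0]) cube([100, 500, 2800]);
translate([2000, 1600, 0]) cube([100, 800, 2800]);


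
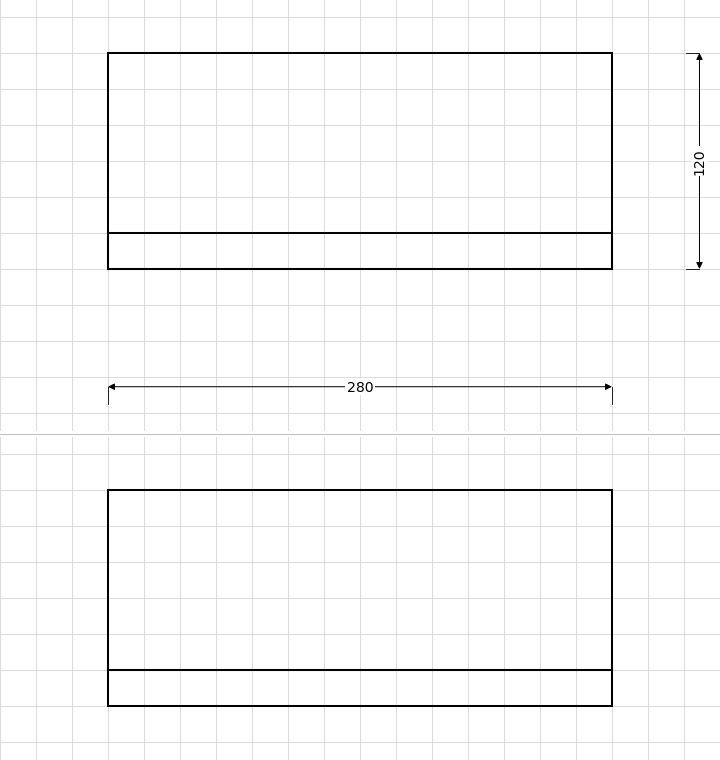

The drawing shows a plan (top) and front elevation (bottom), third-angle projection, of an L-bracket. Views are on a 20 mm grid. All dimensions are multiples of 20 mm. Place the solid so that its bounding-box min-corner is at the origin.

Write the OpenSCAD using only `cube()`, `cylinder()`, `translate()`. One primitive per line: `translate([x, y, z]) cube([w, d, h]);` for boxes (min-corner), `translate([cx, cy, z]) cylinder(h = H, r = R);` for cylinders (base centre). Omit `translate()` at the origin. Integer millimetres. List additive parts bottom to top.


cube([280, 120, 20]);
translate([0, 0, 20]) cube([280, 20, 100]);


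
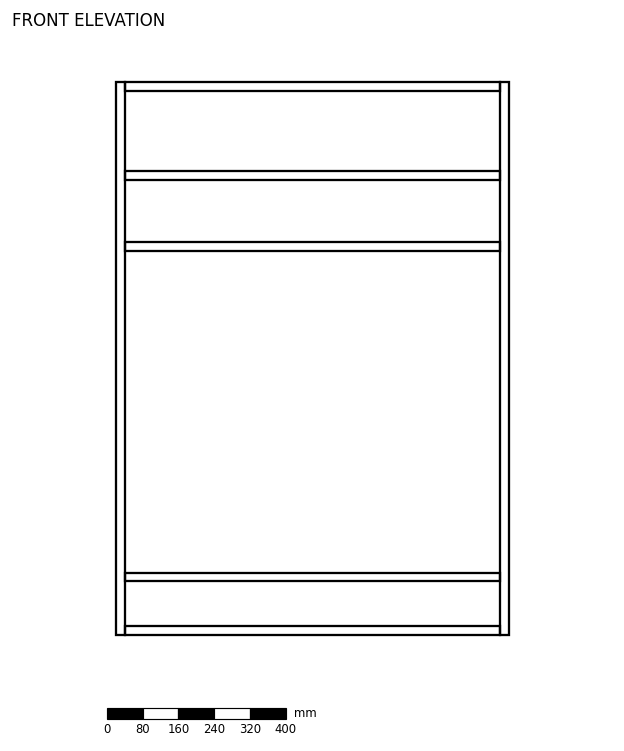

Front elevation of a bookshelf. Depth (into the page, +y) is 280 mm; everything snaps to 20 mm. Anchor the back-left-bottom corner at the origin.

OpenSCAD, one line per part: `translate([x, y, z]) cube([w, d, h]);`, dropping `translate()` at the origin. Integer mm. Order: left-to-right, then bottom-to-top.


cube([20, 280, 1240]);
translate([20, 0, 0]) cube([840, 280, 20]);
translate([20, 0, 120]) cube([840, 280, 20]);
translate([20, 0, 860]) cube([840, 280, 20]);
translate([20, 0, 1020]) cube([840, 280, 20]);
translate([20, 0, 1220]) cube([840, 280, 20]);
translate([860, 0, 0]) cube([20, 280, 1240]);
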